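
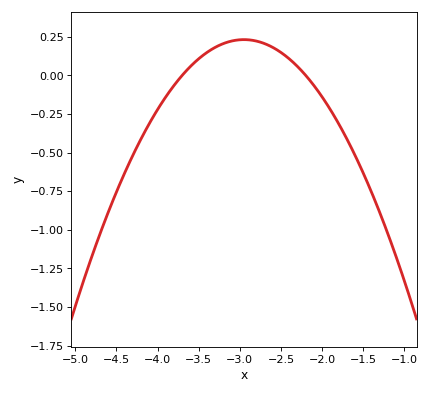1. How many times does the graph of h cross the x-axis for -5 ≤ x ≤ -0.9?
2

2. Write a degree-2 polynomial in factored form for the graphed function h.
y = -0.41(x + 3.7)(x + 2.2)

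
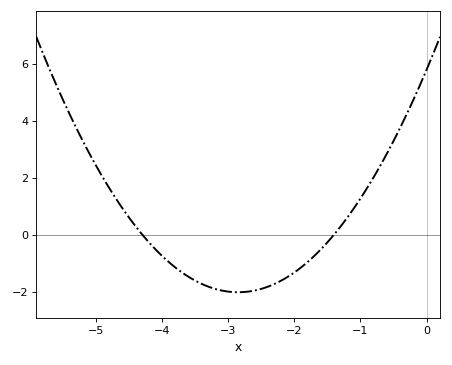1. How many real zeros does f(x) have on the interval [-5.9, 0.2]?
2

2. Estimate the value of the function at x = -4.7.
1.27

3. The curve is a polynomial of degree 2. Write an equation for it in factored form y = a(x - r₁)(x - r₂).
y = 0.96(x + 4.3)(x + 1.4)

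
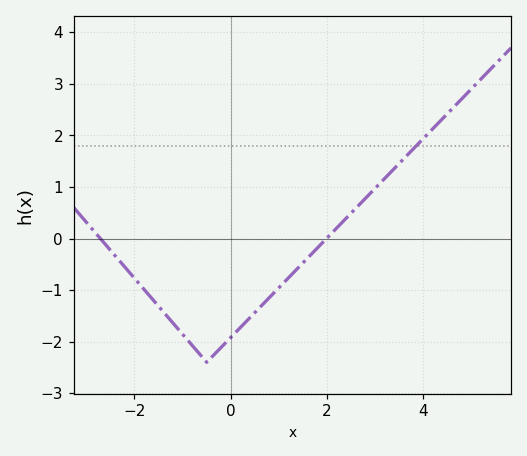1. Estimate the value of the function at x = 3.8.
1.75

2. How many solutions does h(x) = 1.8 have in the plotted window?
1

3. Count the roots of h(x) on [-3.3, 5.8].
2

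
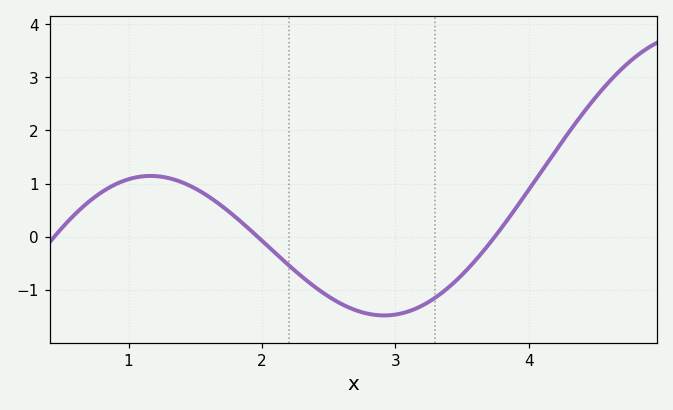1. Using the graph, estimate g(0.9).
1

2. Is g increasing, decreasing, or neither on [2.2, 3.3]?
neither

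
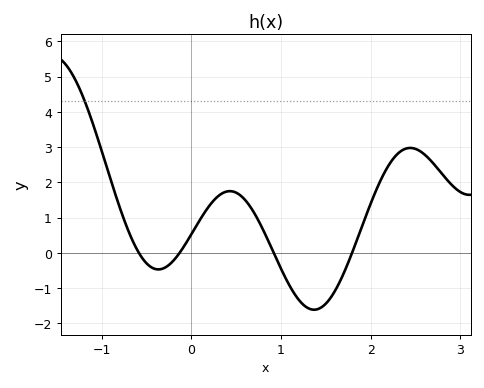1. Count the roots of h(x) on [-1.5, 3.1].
4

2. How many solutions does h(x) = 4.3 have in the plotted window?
1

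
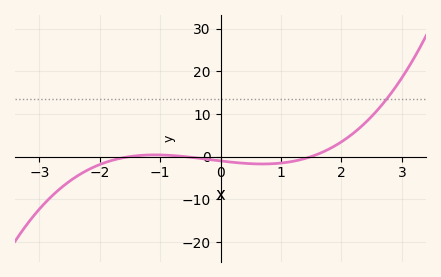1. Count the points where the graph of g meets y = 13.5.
1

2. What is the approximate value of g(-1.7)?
-1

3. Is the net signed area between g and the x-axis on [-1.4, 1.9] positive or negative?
negative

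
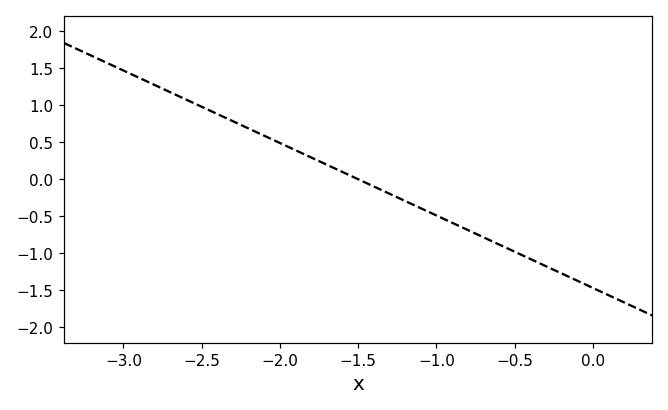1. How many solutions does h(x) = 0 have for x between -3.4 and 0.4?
1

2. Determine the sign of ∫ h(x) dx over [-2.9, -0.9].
positive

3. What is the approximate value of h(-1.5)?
0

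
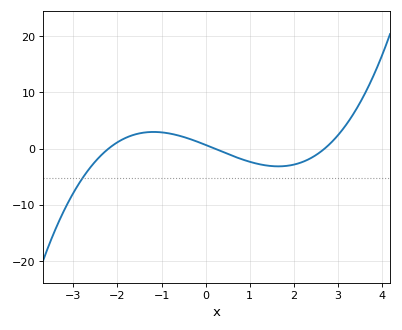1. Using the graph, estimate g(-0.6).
2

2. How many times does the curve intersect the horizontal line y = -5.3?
1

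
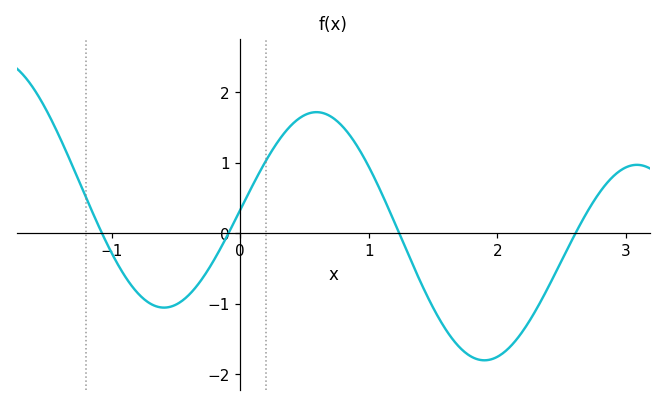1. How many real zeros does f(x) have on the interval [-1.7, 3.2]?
4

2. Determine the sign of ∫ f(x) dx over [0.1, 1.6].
positive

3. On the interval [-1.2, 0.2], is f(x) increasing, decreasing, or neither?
neither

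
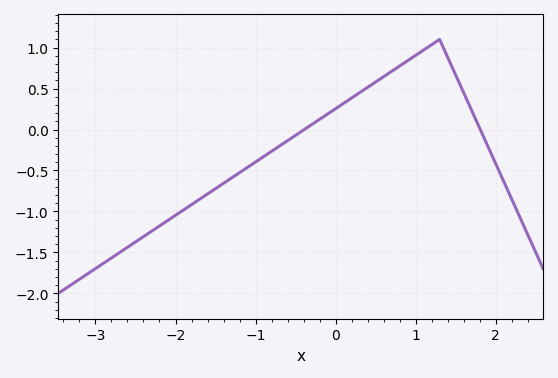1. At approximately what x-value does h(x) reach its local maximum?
1.3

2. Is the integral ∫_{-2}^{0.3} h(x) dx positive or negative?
negative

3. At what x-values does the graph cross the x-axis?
-0.39, 1.81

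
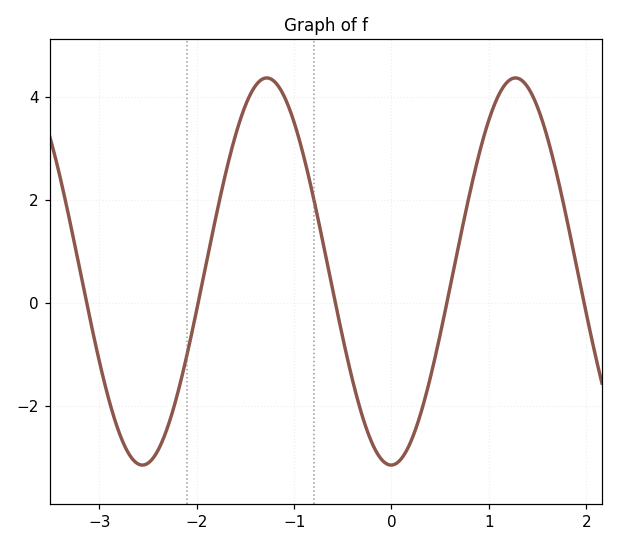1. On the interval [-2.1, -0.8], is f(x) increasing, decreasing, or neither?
neither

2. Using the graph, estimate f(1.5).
3.8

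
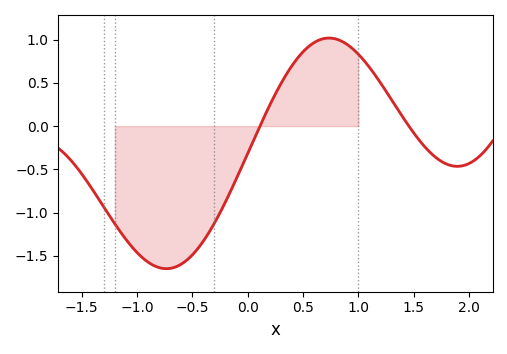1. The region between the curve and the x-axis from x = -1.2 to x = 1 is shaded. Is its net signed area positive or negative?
negative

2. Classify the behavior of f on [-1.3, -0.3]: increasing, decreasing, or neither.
neither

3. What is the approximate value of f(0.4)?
0.698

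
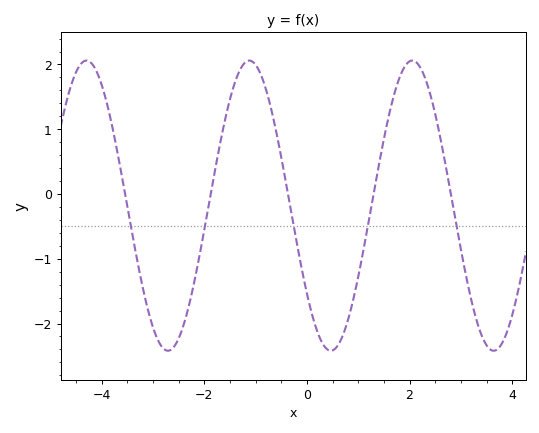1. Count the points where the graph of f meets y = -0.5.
5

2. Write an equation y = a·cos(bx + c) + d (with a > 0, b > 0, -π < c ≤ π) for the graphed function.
y = 2.24cos(2x + 2.2) - 0.18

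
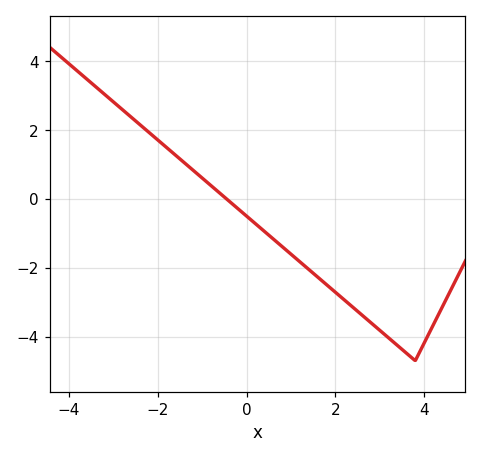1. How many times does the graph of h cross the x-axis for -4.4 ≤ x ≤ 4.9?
1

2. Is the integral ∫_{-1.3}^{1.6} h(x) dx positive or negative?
negative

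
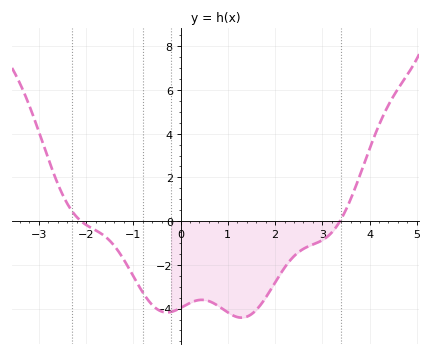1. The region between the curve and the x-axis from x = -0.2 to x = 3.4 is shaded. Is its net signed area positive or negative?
negative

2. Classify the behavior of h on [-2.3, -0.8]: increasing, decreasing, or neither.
decreasing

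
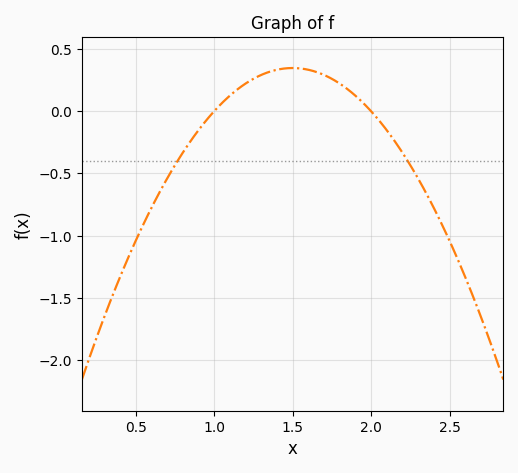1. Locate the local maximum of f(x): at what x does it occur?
1.5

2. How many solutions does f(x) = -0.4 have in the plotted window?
2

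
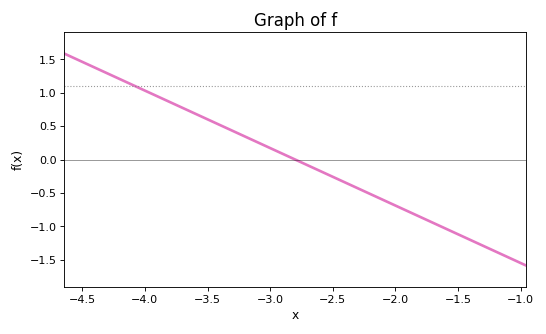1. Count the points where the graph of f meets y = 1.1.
1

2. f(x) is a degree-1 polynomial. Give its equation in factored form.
y = -0.86(x + 2.8)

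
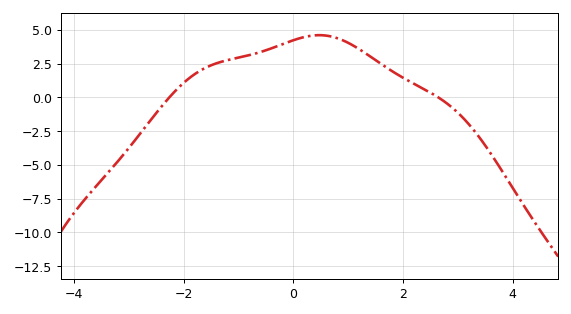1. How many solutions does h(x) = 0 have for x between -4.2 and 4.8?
2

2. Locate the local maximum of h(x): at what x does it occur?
0.474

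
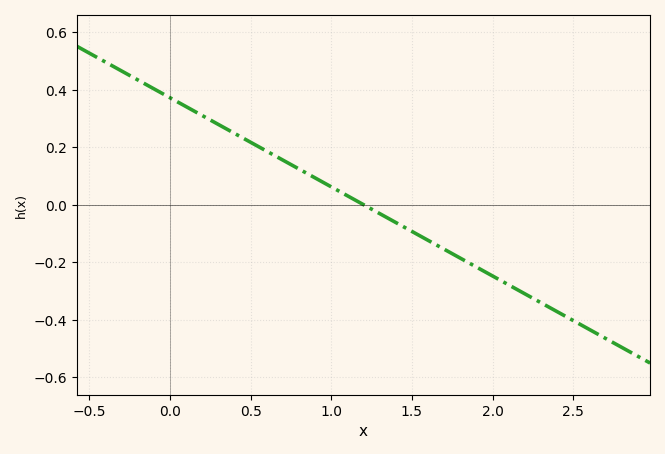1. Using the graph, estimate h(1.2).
0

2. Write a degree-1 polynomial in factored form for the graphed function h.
y = -0.31(x - 1.2)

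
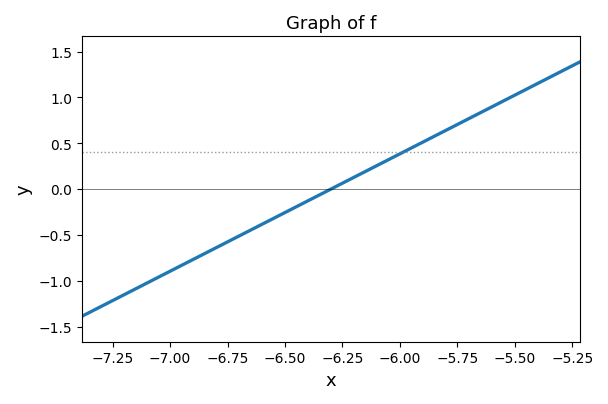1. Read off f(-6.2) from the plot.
0.15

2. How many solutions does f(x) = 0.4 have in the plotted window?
1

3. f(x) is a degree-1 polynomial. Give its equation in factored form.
y = 1.28(x + 6.3)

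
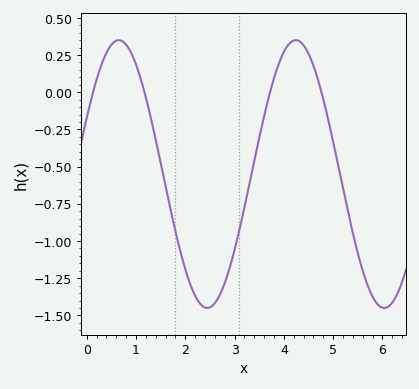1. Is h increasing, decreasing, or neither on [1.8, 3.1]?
neither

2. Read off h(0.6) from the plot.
0.346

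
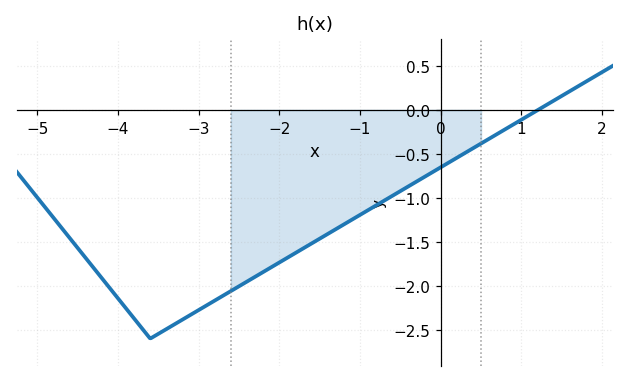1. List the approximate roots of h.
1.21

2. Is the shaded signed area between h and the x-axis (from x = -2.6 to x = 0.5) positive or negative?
negative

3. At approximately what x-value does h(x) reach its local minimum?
-3.6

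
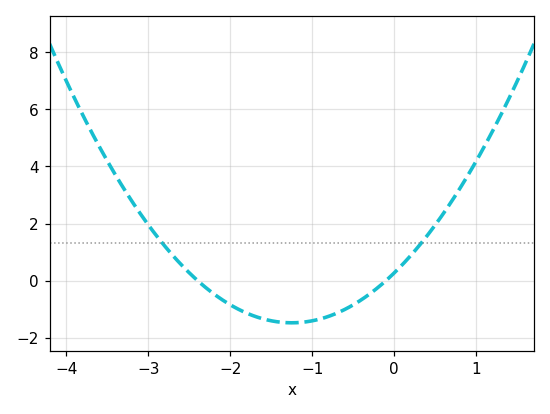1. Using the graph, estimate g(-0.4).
-0.6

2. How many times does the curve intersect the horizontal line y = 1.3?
2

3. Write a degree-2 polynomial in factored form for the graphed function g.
y = 1.12(x + 2.4)(x + 0.1)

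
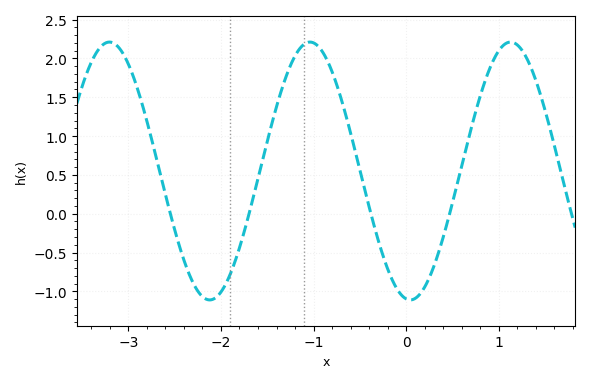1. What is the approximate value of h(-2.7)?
0.75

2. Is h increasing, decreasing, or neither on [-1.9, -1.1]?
increasing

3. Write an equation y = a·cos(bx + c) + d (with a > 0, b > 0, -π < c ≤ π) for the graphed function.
y = 1.66cos(2.9x + 3) + 0.55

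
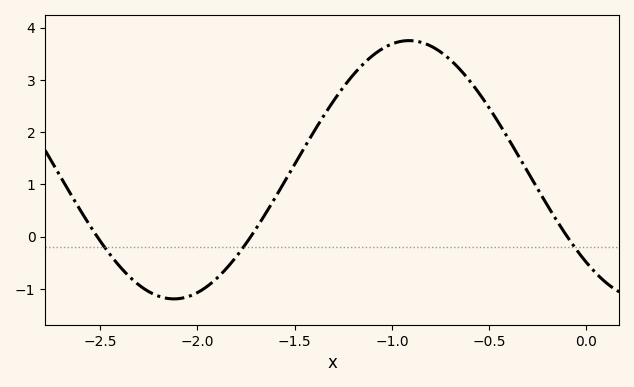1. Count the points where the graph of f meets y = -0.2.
3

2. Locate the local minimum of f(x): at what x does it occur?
-2.12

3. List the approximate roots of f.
-2.52, -1.73, -0.099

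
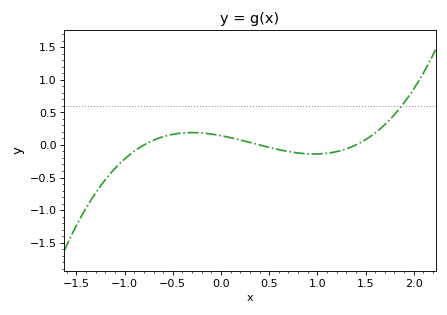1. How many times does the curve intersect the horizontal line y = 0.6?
1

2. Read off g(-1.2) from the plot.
-0.55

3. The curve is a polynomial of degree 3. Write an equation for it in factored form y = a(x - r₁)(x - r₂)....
y = 0.32(x + 0.8)(x - 0.4)(x - 1.4)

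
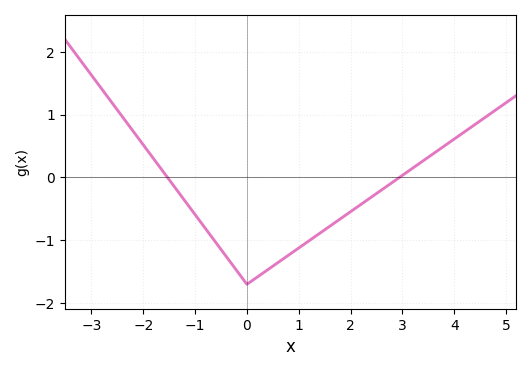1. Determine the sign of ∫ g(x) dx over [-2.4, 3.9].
negative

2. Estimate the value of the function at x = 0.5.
-1.41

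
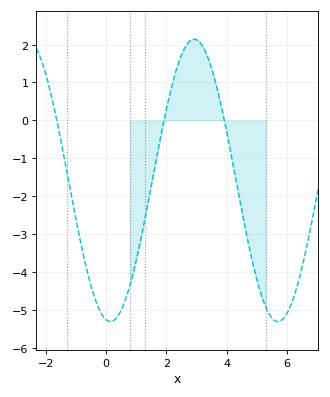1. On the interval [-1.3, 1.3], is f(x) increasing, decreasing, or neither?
neither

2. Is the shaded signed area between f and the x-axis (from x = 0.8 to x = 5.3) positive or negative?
negative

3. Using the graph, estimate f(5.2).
-4.71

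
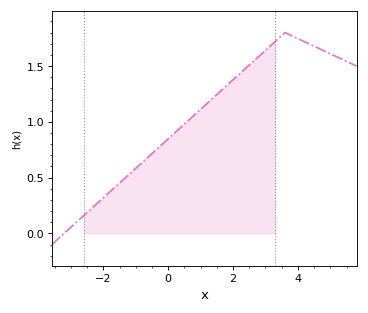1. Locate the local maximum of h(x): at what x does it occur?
3.6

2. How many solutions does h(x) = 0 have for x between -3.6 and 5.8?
1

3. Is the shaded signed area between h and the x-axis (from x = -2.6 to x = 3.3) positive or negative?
positive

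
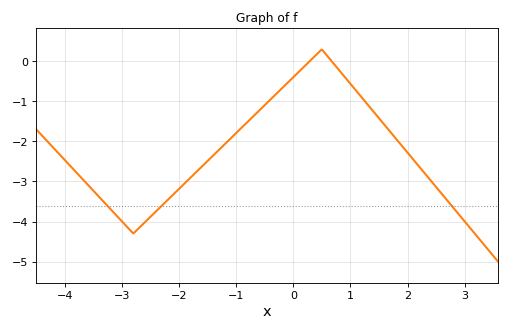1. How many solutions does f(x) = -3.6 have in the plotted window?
3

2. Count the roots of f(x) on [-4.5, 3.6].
2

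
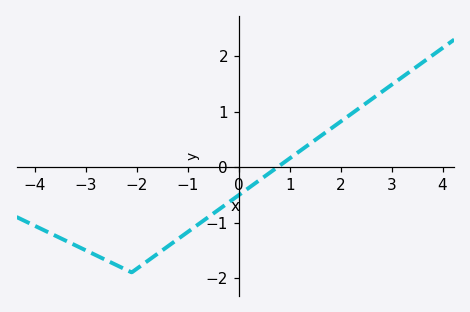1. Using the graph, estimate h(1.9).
0.8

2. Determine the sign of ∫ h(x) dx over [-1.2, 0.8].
negative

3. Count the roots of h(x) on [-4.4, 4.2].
1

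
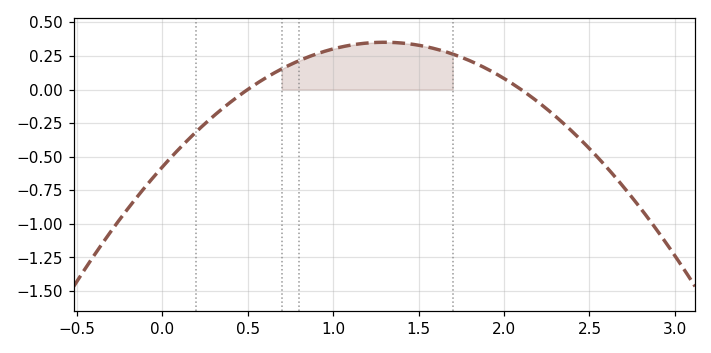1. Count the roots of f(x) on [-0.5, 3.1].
2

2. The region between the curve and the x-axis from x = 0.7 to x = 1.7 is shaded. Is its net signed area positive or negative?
positive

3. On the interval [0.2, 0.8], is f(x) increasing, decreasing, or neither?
increasing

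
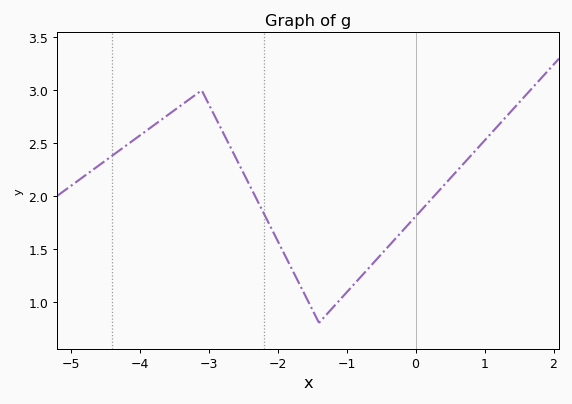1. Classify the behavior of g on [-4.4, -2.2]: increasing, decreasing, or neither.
neither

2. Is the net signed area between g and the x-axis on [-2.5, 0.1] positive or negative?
positive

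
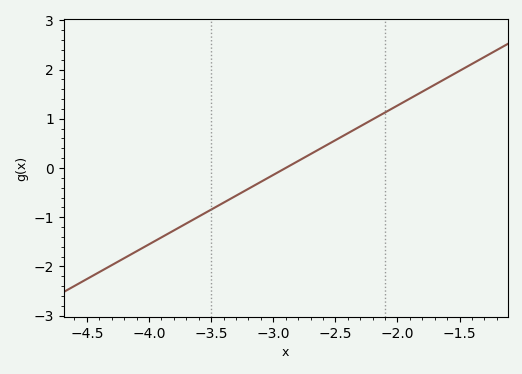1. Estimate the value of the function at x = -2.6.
0.4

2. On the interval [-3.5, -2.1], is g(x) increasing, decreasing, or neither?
increasing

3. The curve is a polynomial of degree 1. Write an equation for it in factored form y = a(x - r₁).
y = 1.41(x + 2.9)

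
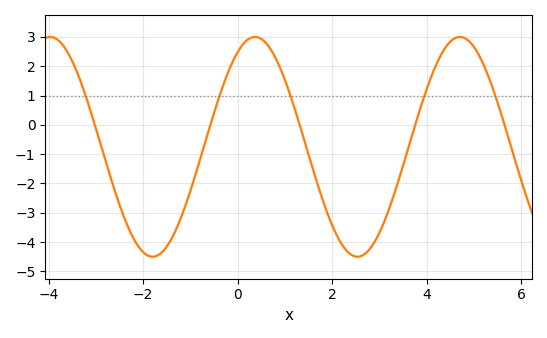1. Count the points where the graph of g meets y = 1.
5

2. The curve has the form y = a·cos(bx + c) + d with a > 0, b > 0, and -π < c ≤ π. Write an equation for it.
y = 3.75cos(1.4x - 0.53) - 0.75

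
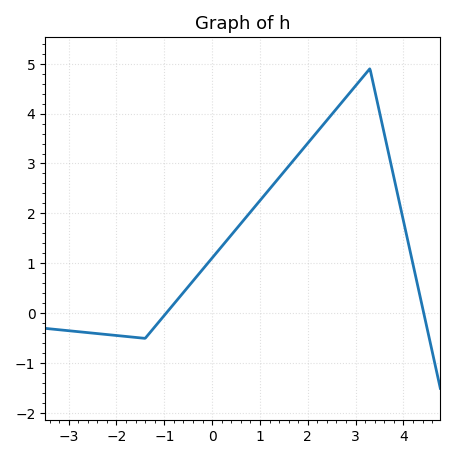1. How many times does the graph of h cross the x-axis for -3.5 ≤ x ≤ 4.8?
2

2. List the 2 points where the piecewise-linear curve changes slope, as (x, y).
(-1.4, -0.5); (3.3, 4.9)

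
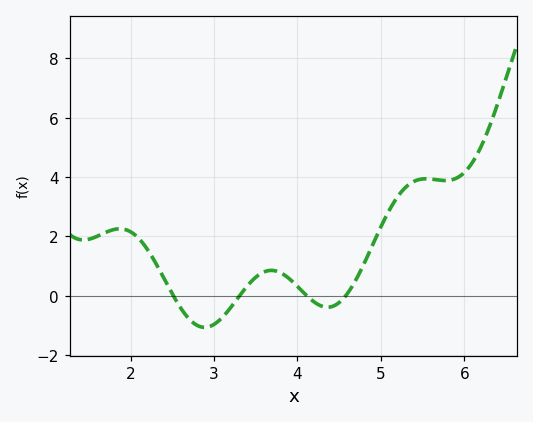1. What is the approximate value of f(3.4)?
0.335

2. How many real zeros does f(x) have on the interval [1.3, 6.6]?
4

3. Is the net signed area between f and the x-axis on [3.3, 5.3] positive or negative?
positive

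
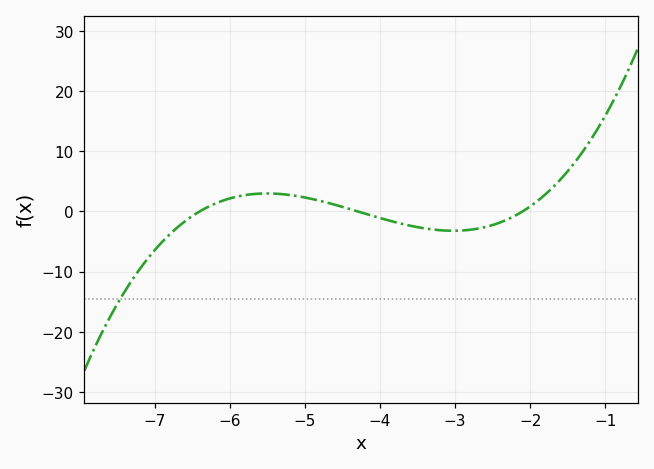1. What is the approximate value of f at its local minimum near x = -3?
-3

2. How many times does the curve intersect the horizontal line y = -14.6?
1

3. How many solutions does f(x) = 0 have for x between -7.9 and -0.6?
3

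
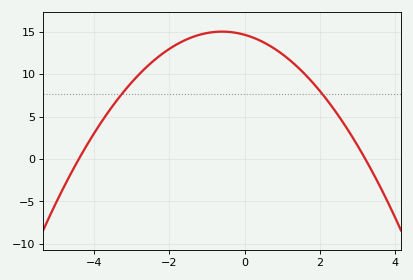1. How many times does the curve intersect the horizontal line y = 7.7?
2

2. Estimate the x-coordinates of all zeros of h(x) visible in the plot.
-4.4, 3.2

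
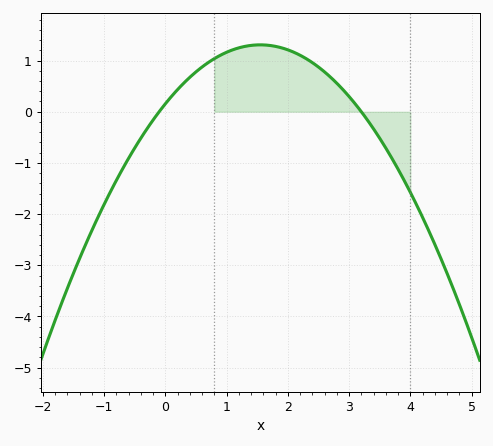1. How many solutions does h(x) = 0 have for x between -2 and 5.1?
2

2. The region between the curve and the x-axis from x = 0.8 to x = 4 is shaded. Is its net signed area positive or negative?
positive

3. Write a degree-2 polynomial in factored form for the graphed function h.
y = -0.48(x + 0.1)(x - 3.2)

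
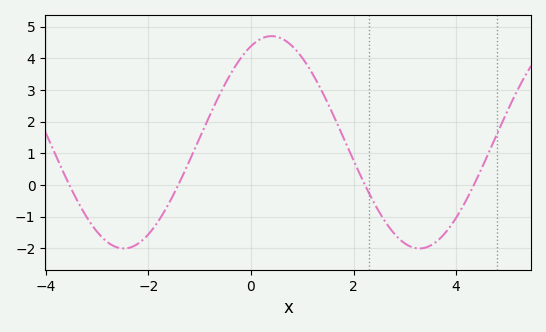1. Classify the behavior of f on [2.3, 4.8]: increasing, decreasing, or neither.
neither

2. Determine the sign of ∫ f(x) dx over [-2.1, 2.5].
positive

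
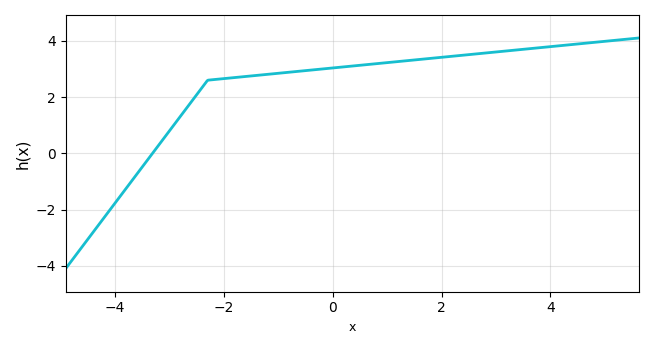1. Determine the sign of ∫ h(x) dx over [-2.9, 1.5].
positive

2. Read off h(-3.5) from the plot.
-0.482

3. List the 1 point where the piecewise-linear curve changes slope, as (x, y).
(-2.3, 2.6)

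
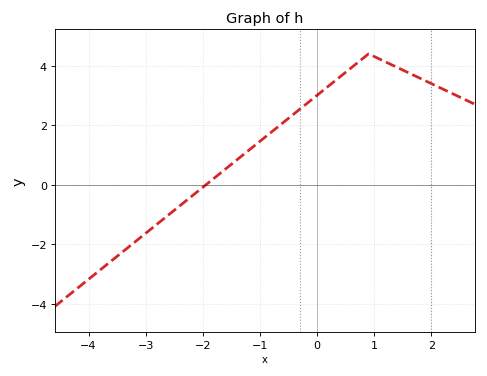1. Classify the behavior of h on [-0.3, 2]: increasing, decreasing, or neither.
neither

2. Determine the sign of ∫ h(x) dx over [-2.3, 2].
positive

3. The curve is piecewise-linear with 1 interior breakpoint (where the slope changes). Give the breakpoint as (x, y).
(0.9, 4.4)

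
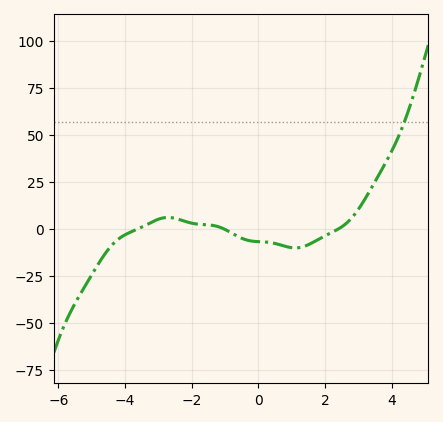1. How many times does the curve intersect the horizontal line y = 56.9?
1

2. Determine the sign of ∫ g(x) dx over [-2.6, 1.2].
negative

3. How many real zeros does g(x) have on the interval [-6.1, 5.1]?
3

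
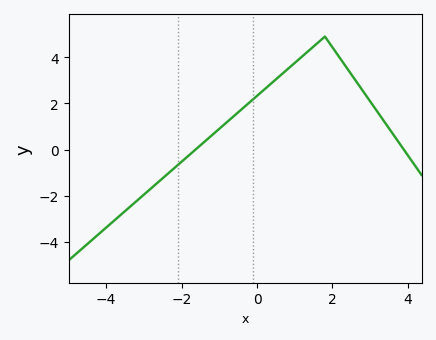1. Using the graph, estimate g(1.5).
4.4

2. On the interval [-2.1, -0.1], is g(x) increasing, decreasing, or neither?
increasing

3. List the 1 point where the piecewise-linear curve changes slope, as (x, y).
(1.8, 4.9)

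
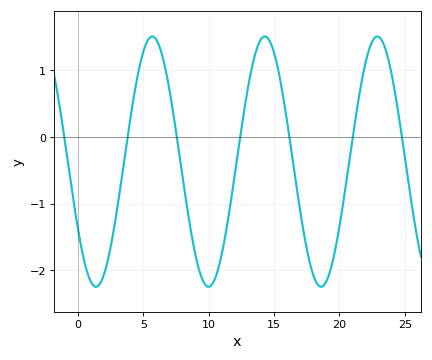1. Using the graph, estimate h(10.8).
-1.93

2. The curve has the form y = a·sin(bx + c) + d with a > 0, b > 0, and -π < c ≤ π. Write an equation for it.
y = 1.88sin(0.73x - 2.58) - 0.37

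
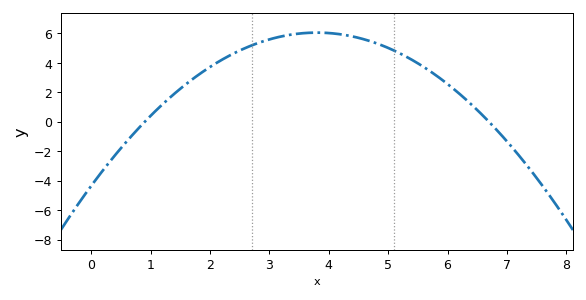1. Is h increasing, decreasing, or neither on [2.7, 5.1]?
neither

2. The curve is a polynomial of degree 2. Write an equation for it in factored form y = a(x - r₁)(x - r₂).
y = -0.72(x - 0.9)(x - 6.7)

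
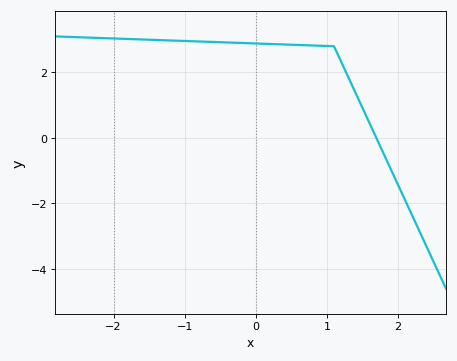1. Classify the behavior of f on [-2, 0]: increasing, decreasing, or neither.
decreasing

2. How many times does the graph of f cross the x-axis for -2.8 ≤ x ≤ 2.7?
1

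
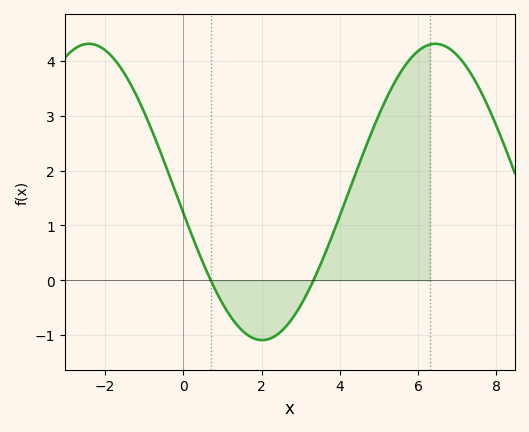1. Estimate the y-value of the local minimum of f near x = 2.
-1.09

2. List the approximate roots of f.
0.7, 3.33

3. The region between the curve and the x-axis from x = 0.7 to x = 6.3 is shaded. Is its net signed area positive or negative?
positive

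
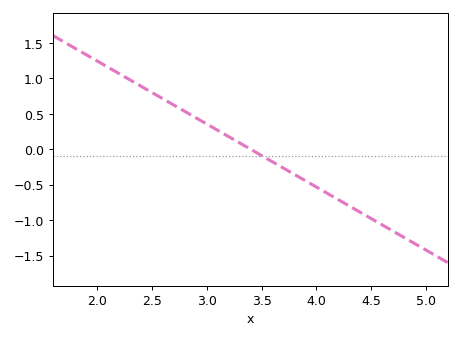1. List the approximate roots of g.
3.4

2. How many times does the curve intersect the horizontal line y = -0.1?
1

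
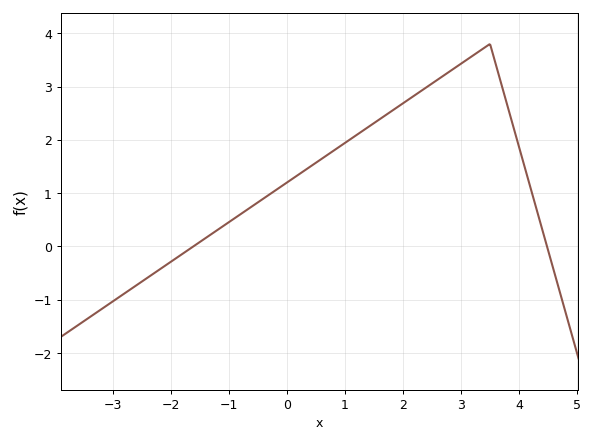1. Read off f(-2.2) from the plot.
-0.434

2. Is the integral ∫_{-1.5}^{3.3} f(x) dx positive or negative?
positive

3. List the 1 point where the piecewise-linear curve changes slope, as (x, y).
(3.5, 3.8)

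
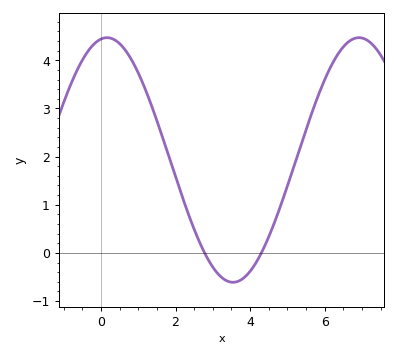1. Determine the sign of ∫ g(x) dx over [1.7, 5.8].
positive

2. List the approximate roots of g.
2.8, 4.4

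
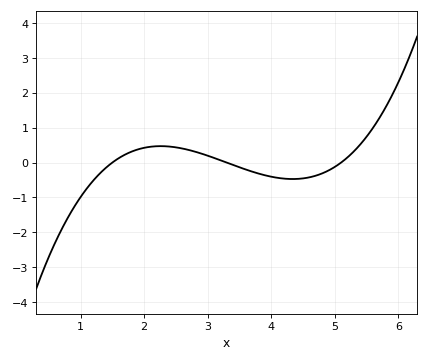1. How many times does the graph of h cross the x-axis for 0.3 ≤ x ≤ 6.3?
3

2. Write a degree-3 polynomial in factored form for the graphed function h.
y = 0.21(x - 1.5)(x - 3.3)(x - 5.1)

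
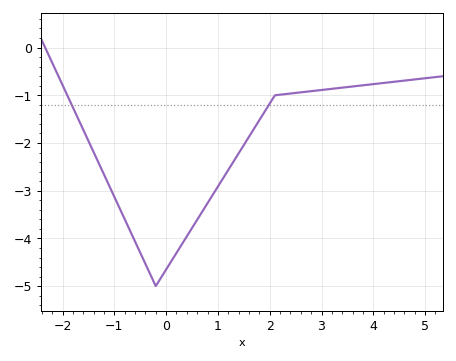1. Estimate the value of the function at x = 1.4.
-2.2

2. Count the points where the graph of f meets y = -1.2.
2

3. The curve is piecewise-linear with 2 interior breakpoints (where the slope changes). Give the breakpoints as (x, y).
(-0.2, -5); (2.1, -1)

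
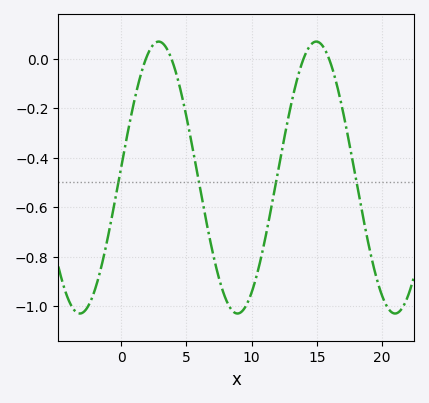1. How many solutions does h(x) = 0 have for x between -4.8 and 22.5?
4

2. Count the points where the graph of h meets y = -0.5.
4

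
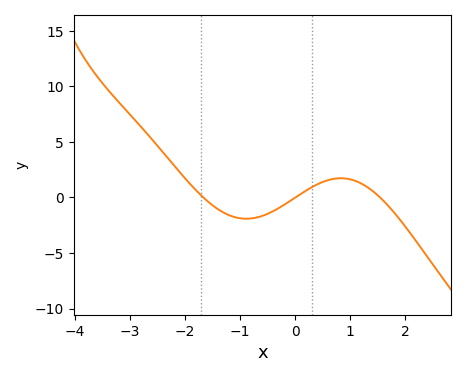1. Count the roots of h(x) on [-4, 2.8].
3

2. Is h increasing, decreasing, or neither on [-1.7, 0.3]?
neither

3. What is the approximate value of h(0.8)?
1.5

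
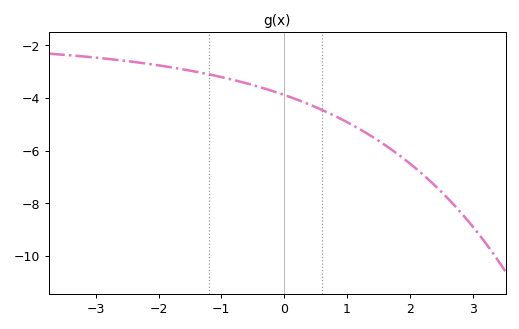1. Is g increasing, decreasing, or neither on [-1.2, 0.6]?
decreasing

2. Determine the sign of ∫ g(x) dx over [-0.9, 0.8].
negative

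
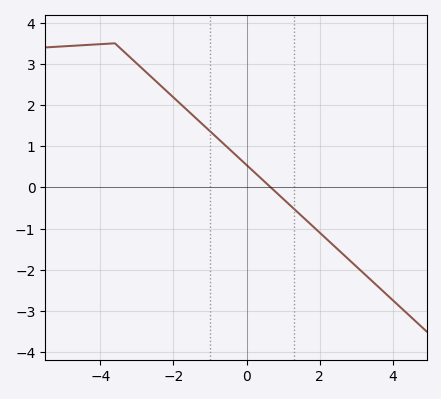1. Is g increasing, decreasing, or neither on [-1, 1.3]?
decreasing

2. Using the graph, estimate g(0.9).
-0.196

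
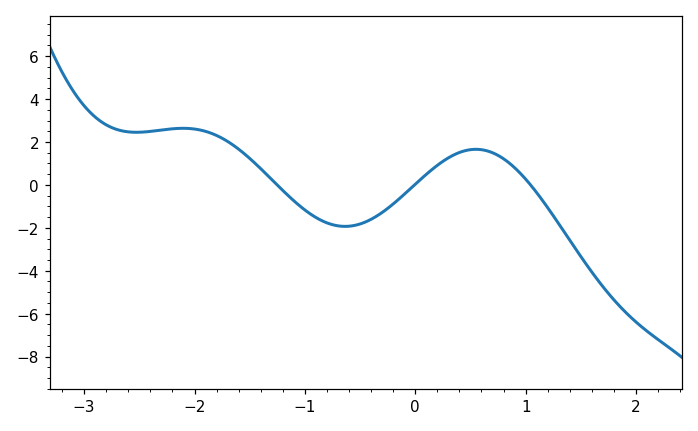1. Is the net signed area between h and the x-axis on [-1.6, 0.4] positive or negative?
negative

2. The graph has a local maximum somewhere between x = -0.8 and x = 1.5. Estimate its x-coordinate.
0.548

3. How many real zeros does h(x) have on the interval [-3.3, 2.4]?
3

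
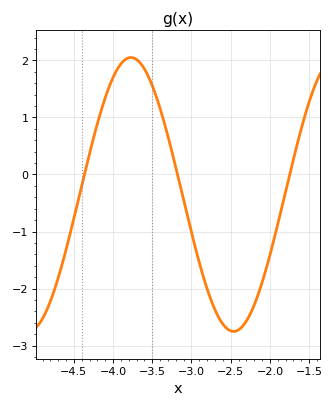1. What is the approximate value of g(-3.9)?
1.94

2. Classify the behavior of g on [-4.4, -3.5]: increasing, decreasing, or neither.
neither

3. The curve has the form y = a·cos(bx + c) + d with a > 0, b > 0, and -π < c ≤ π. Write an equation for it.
y = 2.4cos(2.4x + 2.77) - 0.35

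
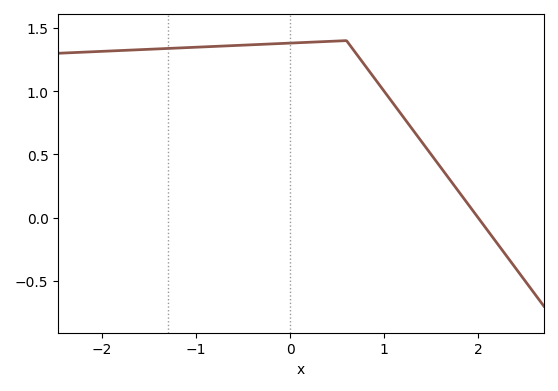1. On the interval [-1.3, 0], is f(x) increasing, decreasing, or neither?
increasing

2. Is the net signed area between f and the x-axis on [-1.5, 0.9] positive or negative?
positive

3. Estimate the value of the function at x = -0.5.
1.36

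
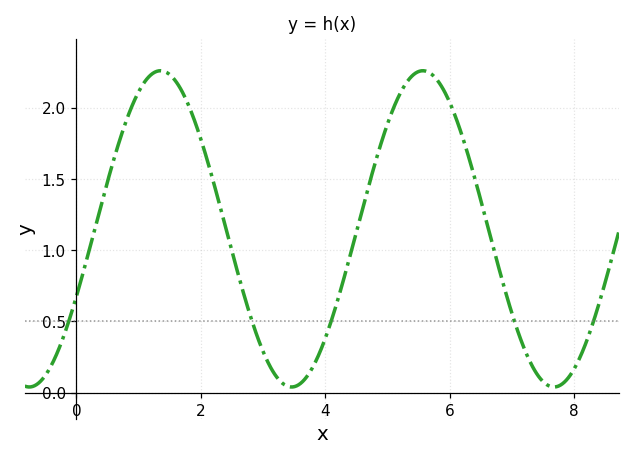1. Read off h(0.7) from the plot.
1.8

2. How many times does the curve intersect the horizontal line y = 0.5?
5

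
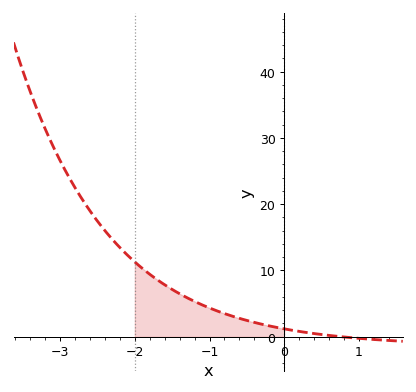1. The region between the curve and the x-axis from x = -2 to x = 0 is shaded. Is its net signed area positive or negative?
positive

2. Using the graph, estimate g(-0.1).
1.41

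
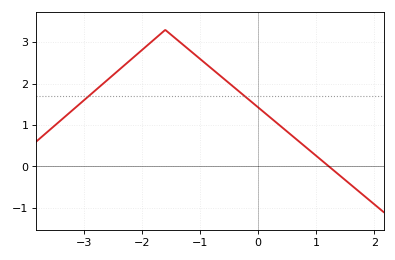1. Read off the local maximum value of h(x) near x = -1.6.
3.3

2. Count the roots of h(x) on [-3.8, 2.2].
1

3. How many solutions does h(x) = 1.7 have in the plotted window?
2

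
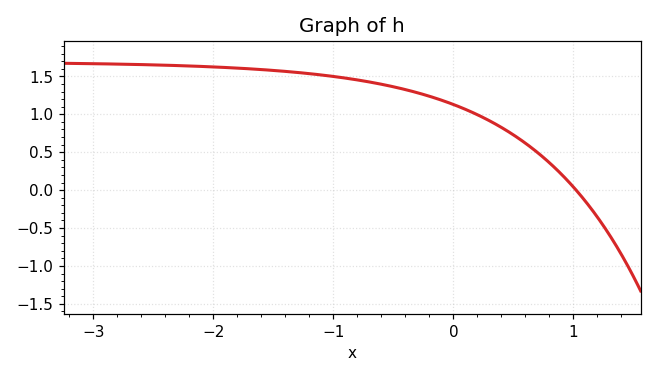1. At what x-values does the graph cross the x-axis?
1.02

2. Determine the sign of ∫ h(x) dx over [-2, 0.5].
positive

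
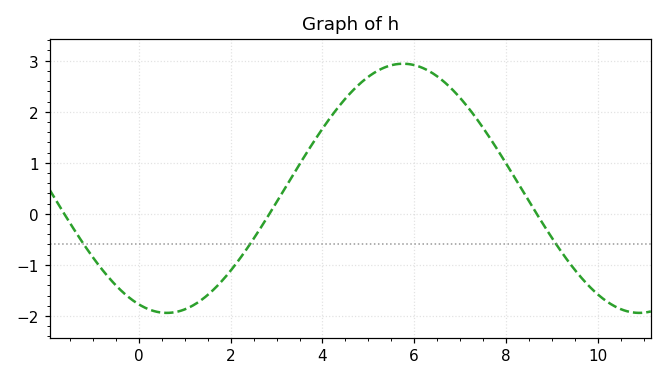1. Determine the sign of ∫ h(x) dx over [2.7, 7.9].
positive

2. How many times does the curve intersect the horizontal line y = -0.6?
3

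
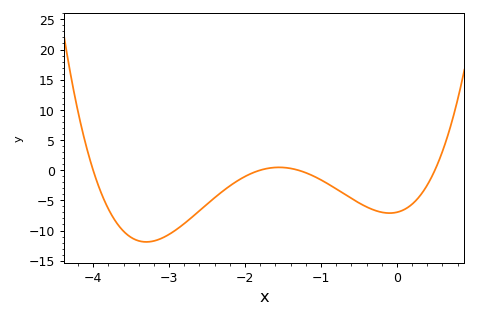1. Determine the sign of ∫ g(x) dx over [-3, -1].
negative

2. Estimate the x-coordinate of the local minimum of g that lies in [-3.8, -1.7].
-3.3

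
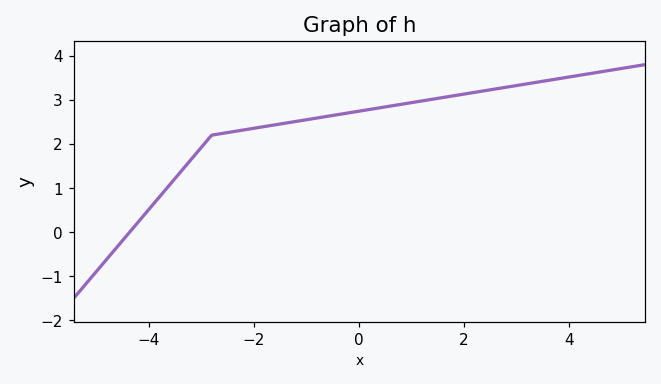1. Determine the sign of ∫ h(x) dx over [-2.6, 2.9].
positive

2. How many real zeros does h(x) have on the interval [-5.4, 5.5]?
1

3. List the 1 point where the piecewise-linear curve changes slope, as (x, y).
(-2.8, 2.2)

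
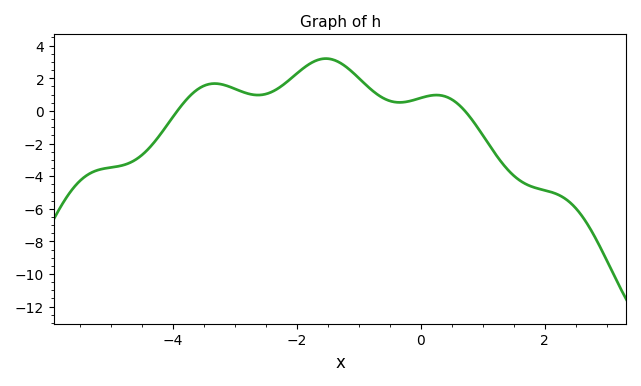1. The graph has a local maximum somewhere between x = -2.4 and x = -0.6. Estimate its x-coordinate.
-1.53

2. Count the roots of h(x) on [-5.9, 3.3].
2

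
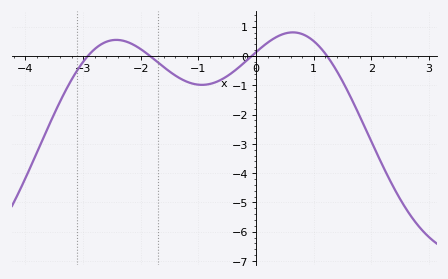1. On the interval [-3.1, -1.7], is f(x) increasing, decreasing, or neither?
neither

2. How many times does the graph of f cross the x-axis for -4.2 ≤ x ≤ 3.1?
4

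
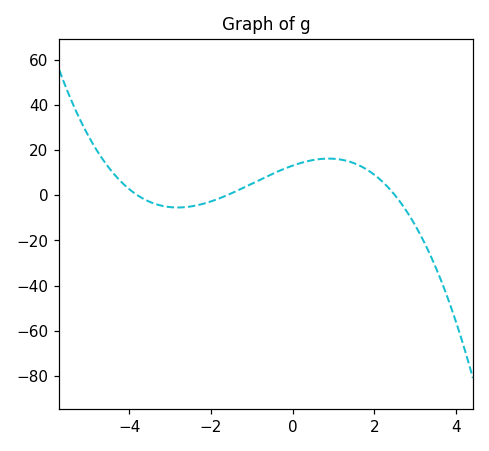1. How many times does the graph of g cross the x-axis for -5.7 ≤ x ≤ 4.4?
3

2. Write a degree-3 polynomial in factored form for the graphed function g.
y = -0.86(x + 3.8)(x + 1.6)(x - 2.5)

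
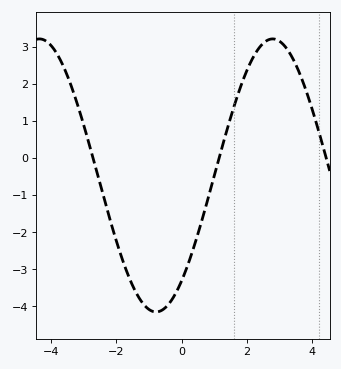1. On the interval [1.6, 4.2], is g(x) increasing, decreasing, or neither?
neither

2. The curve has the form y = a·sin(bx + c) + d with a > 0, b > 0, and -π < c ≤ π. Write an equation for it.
y = 3.68sin(0.88x - 0.88) - 0.47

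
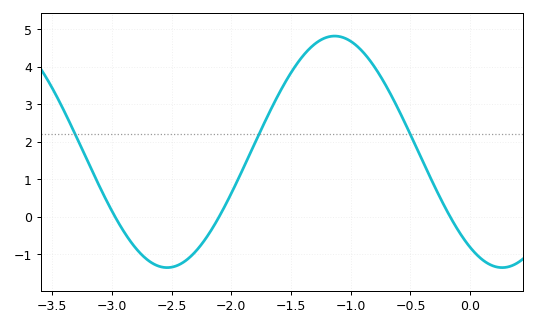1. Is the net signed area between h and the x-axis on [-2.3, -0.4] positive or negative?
positive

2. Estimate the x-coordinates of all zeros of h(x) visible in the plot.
-2.97, -2.1, -0.168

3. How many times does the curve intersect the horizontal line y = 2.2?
3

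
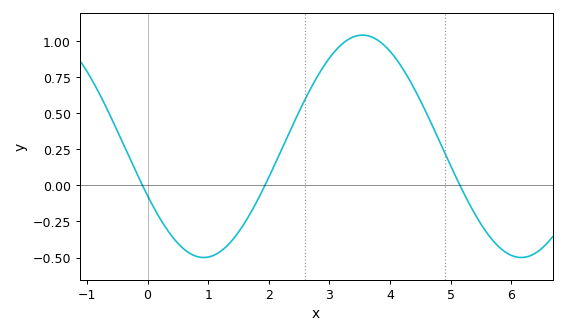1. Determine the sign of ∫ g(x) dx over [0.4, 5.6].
positive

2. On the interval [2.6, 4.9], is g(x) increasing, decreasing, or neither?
neither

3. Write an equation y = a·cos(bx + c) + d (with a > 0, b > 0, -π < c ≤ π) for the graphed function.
y = 0.77cos(1.2x + 2) + 0.27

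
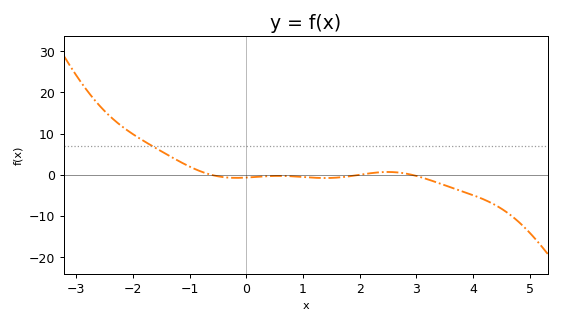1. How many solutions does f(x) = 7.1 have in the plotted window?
1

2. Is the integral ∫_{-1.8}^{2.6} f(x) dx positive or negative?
positive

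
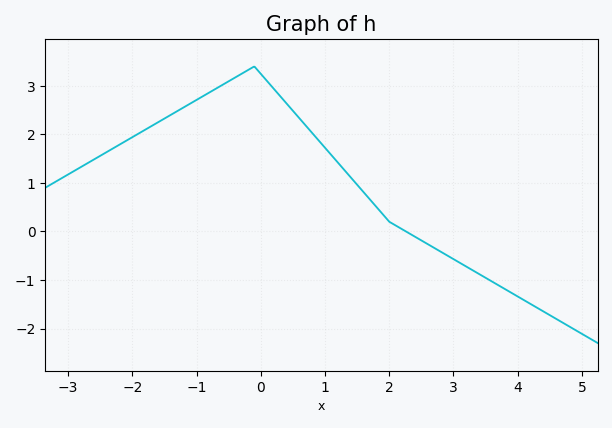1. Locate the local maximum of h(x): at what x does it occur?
-0.099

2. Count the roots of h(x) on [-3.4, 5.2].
1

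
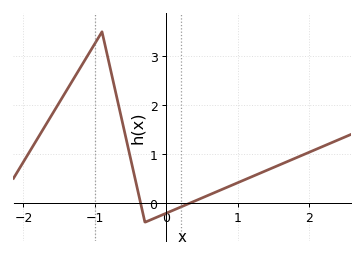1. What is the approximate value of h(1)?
0.4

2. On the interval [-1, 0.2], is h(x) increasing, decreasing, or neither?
neither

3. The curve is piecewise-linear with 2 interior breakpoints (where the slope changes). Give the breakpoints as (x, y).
(-0.9, 3.5); (-0.3, -0.4)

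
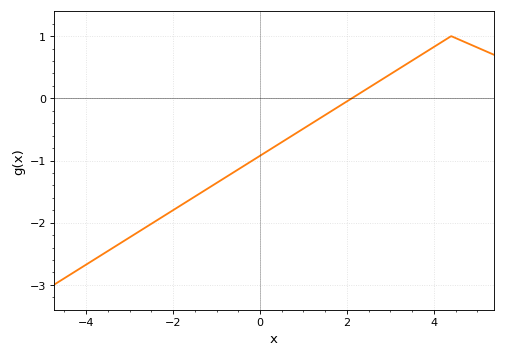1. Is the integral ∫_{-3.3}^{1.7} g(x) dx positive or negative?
negative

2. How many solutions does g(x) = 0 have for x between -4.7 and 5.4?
1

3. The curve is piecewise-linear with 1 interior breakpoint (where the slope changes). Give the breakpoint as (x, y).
(4.4, 1)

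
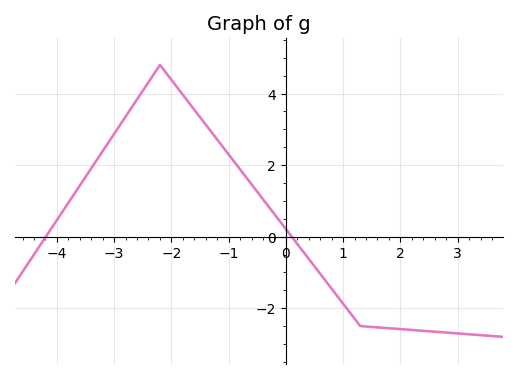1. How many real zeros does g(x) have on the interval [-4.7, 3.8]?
2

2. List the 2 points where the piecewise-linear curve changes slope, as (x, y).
(-2.2, 4.8); (1.3, -2.5)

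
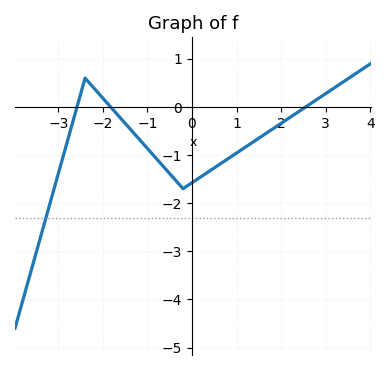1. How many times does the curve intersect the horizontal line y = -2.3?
1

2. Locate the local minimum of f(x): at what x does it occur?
-0.199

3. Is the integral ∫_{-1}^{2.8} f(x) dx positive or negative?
negative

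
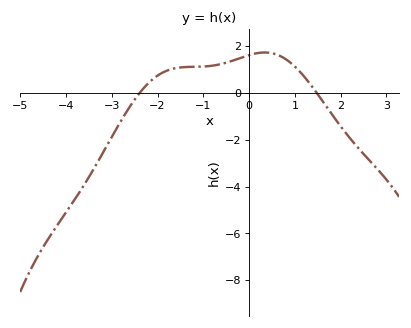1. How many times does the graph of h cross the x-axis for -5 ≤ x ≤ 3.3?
2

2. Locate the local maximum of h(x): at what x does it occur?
0.342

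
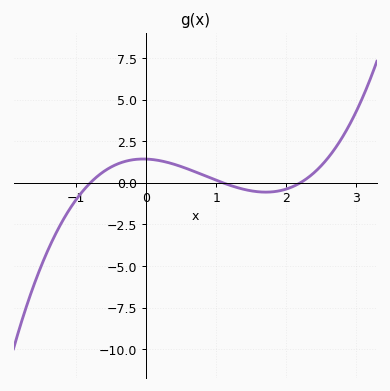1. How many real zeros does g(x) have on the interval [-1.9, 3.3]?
3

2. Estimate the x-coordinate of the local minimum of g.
1.7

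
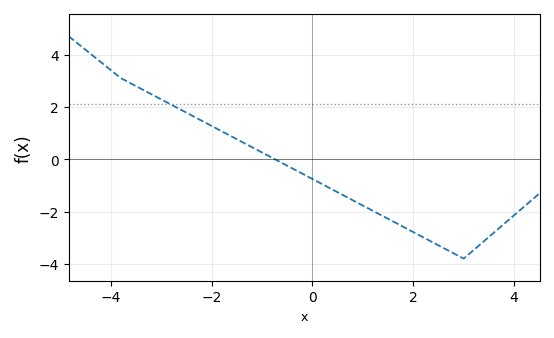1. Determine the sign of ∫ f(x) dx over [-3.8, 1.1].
positive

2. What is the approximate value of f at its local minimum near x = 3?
-3.8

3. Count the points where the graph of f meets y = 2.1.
1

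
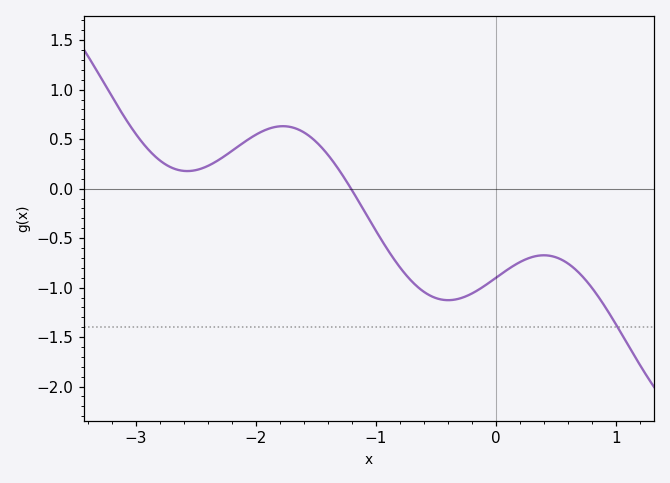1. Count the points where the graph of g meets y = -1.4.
1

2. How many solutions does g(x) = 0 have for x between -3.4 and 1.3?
1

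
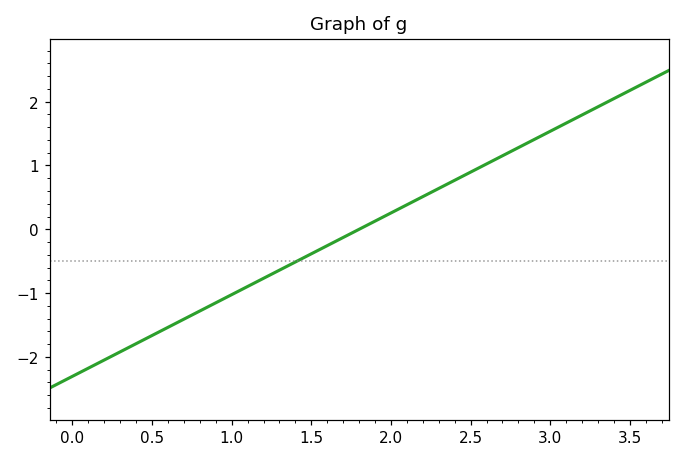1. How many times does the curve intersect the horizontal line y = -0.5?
1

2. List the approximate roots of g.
1.8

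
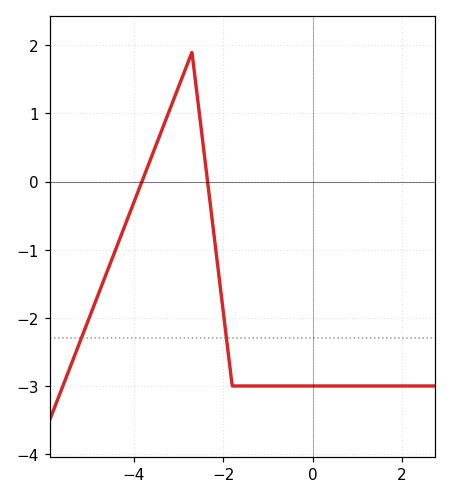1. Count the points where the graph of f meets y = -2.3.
2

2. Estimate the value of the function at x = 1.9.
-3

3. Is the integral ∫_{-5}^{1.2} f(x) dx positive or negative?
negative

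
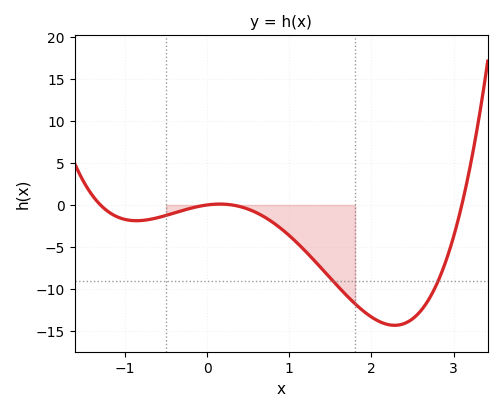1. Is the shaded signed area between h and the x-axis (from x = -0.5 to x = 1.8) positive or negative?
negative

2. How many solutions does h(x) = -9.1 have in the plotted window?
2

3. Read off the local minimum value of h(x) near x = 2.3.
-14.3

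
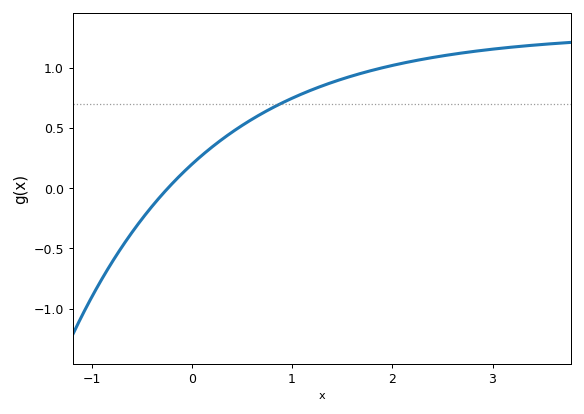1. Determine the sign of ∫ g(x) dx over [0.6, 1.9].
positive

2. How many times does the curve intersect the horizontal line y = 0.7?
1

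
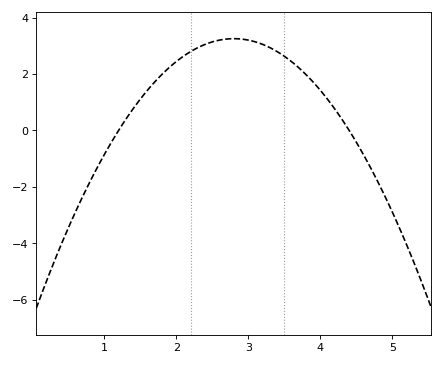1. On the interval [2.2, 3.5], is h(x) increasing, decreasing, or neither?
neither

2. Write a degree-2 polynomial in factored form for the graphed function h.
y = -1.27(x - 1.2)(x - 4.4)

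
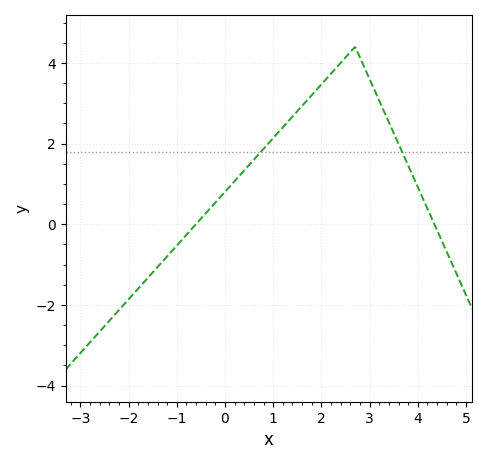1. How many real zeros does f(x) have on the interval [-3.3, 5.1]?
2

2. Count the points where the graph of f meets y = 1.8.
2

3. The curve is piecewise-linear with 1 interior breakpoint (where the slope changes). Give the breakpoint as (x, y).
(2.7, 4.4)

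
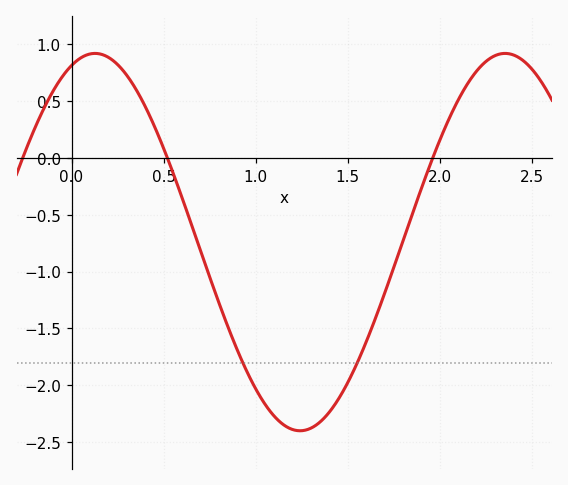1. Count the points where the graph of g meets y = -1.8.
2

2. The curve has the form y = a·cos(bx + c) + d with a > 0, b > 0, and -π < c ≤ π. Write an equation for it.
y = 1.66cos(2.8x - 0.36) - 0.74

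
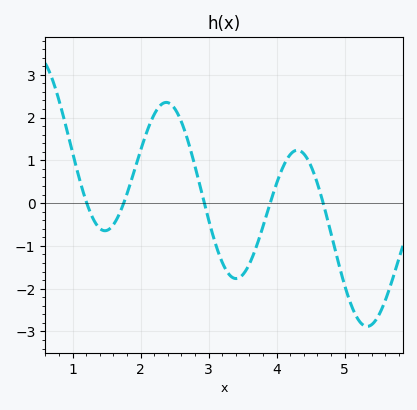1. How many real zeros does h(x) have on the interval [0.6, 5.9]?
5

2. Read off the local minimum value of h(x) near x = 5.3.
-2.88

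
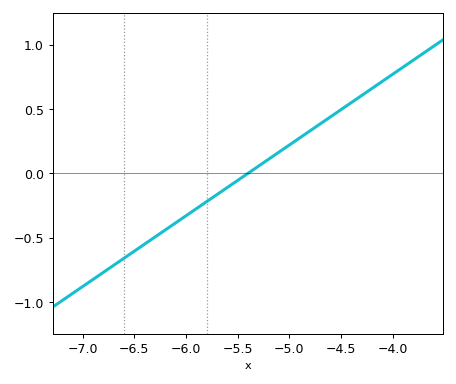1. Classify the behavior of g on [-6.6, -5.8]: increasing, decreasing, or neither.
increasing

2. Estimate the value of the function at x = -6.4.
-0.55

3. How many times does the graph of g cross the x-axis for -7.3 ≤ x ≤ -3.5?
1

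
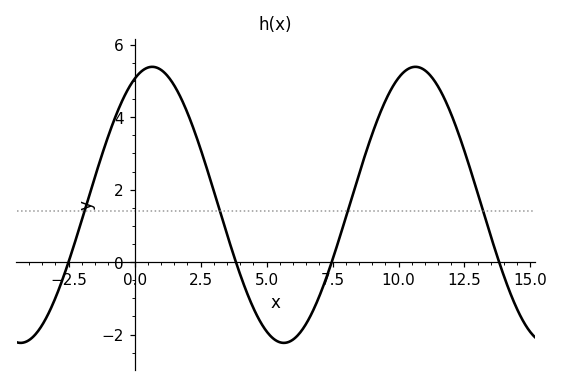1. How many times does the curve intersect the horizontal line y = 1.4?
4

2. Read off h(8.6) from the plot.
2.6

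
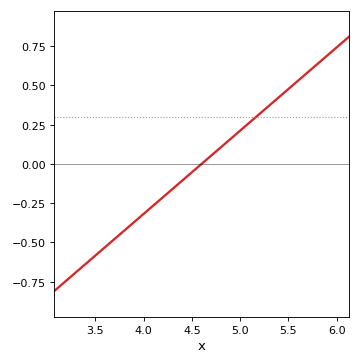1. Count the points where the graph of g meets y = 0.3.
1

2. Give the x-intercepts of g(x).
4.6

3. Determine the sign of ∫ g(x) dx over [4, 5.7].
positive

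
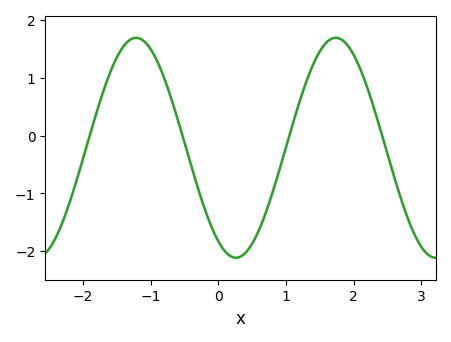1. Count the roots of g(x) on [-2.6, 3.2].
4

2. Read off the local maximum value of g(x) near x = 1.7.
1.69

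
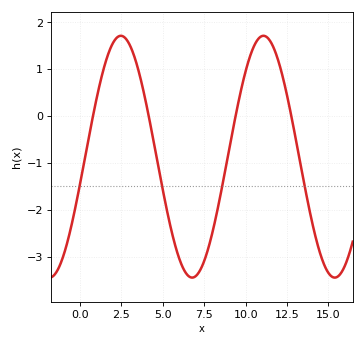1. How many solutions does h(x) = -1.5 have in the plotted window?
4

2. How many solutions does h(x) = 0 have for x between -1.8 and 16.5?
4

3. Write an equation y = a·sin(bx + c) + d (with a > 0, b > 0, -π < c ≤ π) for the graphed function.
y = 2.58sin(0.73x - 0.23) - 0.87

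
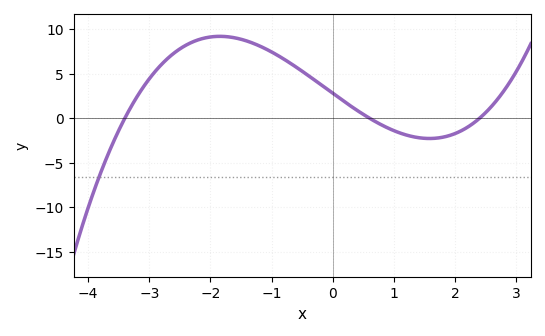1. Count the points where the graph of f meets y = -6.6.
1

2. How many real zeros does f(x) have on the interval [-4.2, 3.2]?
3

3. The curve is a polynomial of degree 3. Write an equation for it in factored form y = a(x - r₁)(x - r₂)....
y = 0.57(x + 3.4)(x - 0.6)(x - 2.4)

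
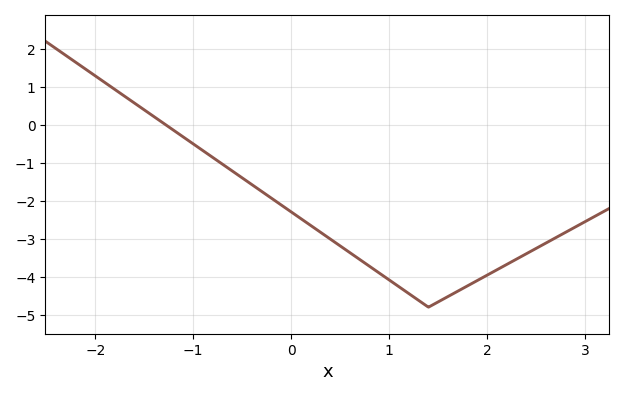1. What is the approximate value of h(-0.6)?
-1.22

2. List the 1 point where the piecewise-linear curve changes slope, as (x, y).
(1.4, -4.8)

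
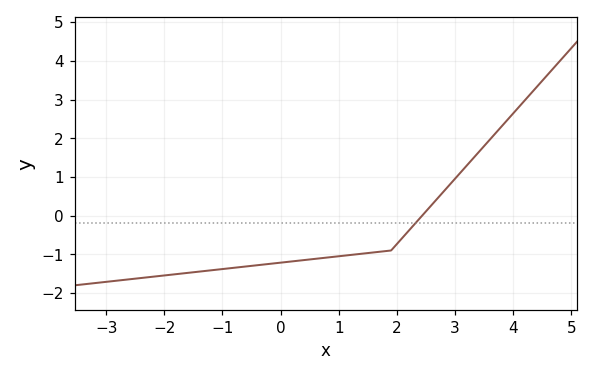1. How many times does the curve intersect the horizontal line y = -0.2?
1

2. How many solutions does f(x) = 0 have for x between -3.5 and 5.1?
1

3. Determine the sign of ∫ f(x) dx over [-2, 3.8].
negative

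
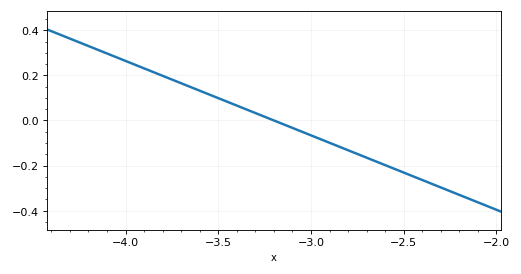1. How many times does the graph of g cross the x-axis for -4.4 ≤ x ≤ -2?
1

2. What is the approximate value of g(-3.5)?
0.1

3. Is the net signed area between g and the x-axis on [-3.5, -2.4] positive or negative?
negative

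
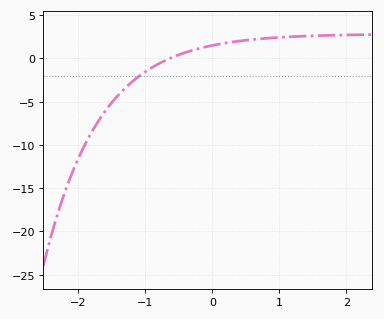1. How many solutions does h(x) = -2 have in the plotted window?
1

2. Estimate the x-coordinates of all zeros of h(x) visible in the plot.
-0.632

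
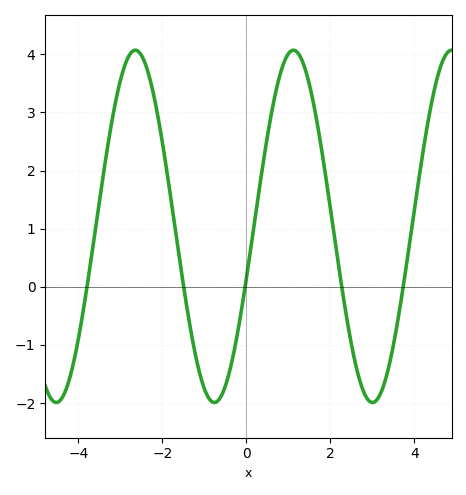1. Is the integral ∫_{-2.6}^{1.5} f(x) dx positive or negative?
positive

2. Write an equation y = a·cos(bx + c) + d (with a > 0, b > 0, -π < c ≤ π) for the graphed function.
y = 3.03cos(1.67x - 1.87) + 1.04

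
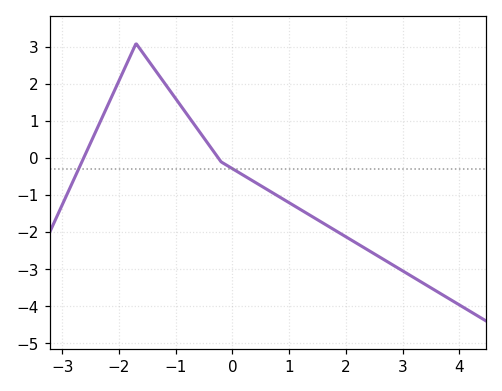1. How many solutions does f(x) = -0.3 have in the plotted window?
2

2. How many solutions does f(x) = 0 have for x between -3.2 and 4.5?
2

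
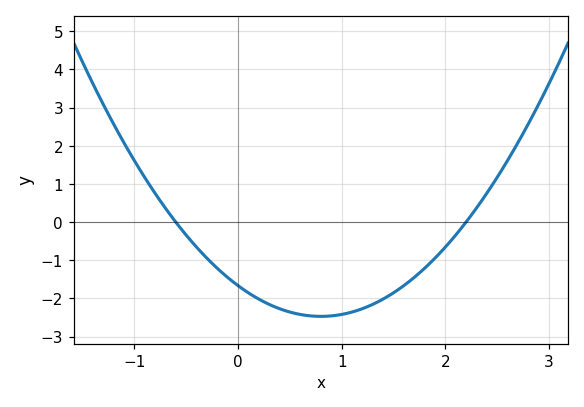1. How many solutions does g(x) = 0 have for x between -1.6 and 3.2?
2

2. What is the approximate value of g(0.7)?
-2.46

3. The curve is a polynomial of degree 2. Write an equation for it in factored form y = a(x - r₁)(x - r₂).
y = 1.26(x + 0.6)(x - 2.2)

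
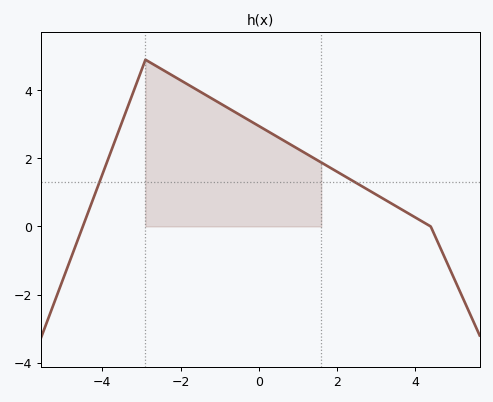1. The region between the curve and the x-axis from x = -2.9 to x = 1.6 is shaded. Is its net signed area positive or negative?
positive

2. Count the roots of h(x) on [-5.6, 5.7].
2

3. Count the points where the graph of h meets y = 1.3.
2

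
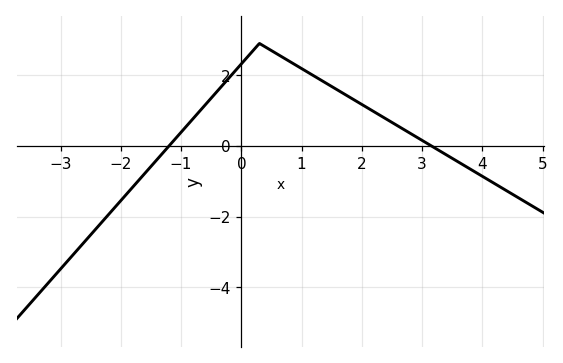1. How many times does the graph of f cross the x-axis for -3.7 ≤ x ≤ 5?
2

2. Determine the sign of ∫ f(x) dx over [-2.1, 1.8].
positive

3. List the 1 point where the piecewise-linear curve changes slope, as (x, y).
(0.3, 2.9)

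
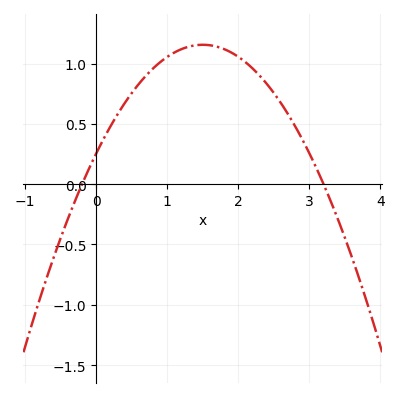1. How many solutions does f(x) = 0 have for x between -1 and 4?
2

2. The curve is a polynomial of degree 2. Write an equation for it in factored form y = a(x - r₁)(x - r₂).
y = -0.4(x + 0.2)(x - 3.2)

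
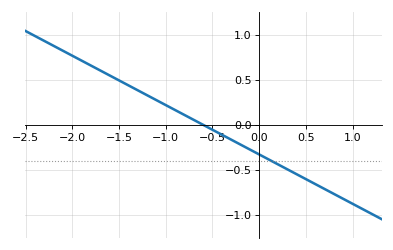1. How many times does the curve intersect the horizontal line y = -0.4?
1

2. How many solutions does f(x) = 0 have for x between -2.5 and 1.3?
1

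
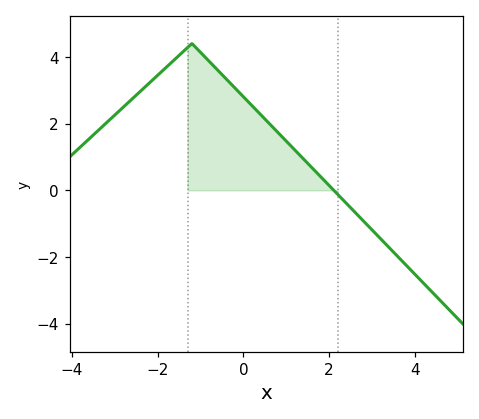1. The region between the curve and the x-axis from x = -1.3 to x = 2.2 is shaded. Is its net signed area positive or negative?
positive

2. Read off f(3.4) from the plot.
-1.8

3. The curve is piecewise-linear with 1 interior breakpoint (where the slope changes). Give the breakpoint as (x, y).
(-1.2, 4.4)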